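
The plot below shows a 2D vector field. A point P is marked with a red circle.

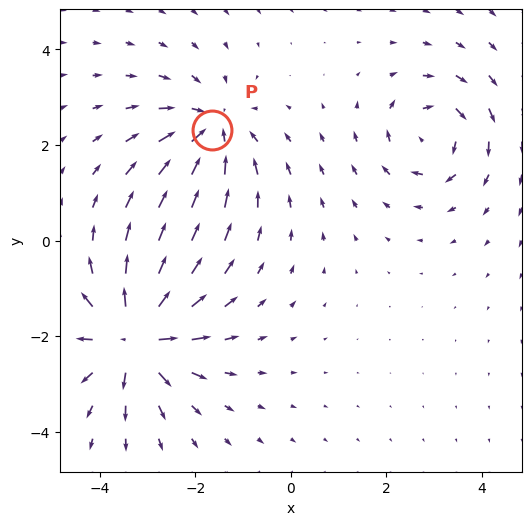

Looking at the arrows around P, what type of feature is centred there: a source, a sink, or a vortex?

At P (-1.6, 2.3) the arrows converge inward. Divergence about -4, curl ≈0 — negative divergence with near-zero curl is a sink.

sink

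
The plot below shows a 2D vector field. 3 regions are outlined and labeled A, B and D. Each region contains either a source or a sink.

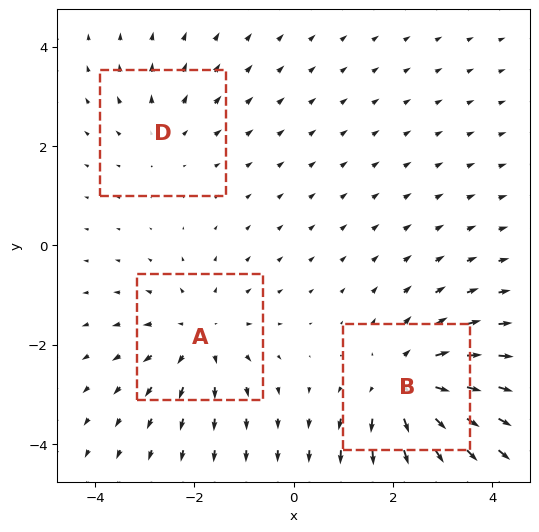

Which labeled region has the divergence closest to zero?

D

Divergence at each region's feature centre — A: about +3, B: about +4, D: about +2. Region D is closest to zero.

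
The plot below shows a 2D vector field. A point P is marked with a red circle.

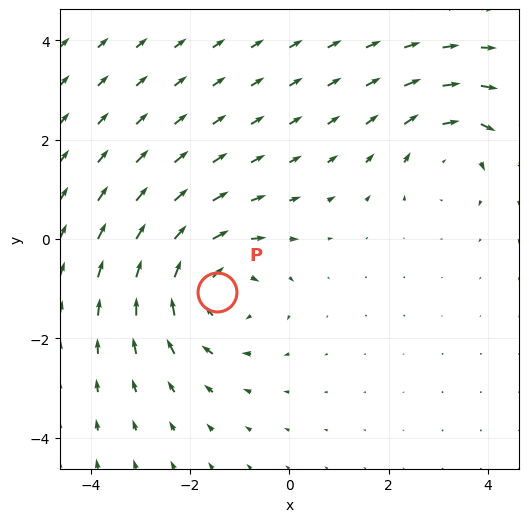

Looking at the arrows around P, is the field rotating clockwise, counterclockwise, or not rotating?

clockwise

Near P at (-1.5, -1.1) the arrows circulate clockwise. The curl (z-component) there is about -4; negative curl means clockwise rotation.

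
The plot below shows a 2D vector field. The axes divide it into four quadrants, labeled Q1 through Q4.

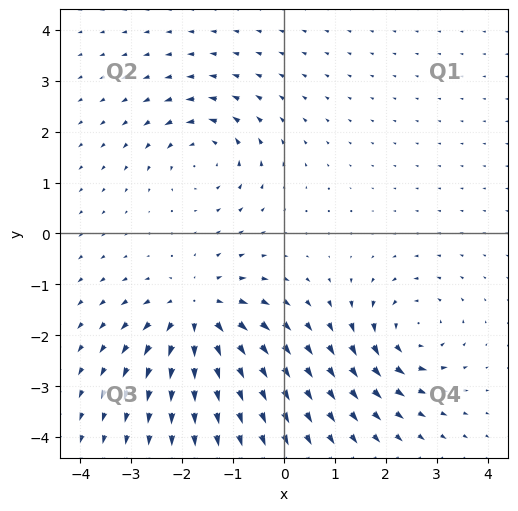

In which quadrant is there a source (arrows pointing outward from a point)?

Q3

The source sits at approximately (-1.7, -1.6), which lies in quadrant Q3. The divergence there is about +5, positive as expected for a source.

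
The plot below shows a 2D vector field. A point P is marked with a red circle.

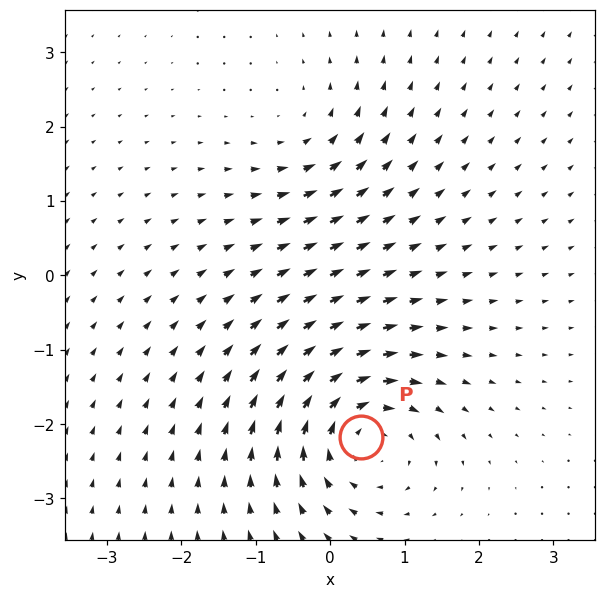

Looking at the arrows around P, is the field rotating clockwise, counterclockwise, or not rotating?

Near P at (0.4, -2.2) the arrows circulate clockwise. The curl (z-component) there is about -5; negative curl means clockwise rotation.

clockwise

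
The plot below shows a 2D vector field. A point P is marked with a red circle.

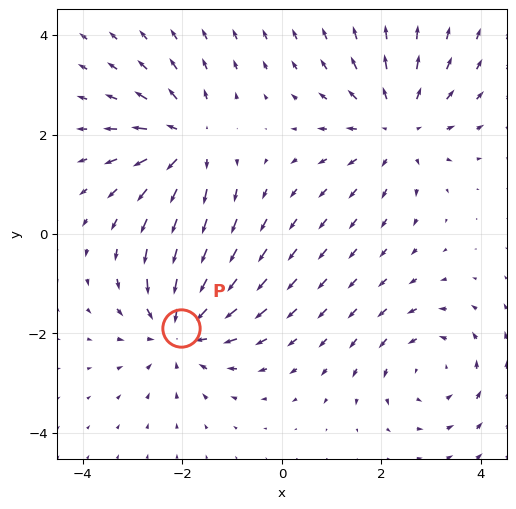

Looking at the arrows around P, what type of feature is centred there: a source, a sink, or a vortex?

sink

At P (-2.0, -1.9) the arrows converge inward. Divergence about -4, curl ≈0 — negative divergence with near-zero curl is a sink.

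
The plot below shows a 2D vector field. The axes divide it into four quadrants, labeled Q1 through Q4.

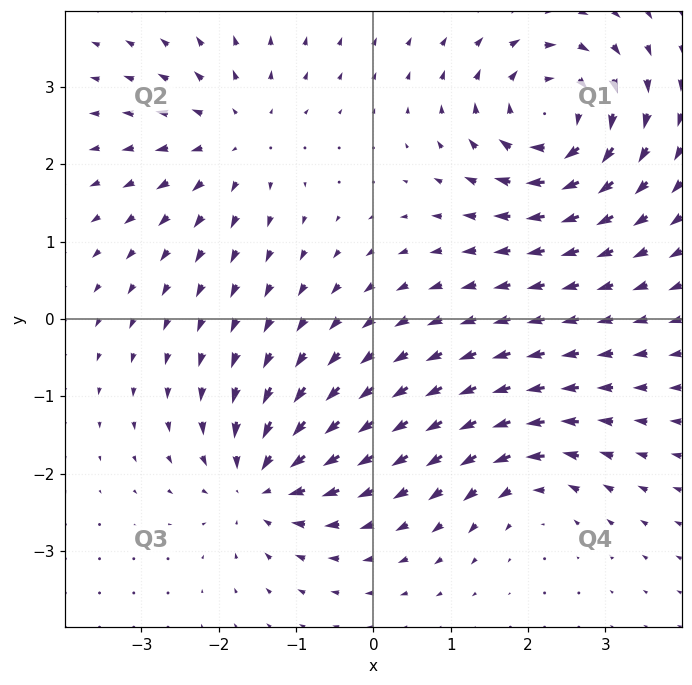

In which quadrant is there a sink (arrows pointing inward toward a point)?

Q3

The sink sits at approximately (-1.5, -2.1), which lies in quadrant Q3. The divergence there is about -6, negative as expected for a sink.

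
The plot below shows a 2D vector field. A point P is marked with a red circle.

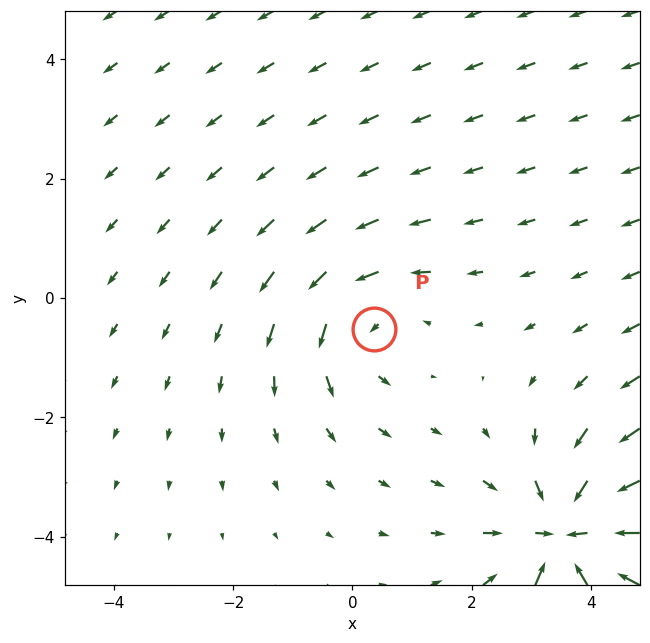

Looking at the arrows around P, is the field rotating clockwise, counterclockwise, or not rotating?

Near P at (0.4, -0.5) the arrows circulate counterclockwise. The curl (z-component) there is about +3; positive curl means counterclockwise rotation.

counterclockwise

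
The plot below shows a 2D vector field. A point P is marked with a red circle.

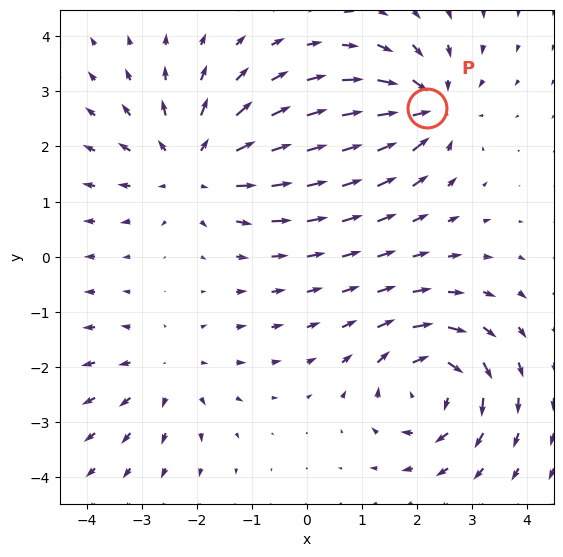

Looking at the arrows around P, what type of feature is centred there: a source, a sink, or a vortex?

At P (2.2, 2.7) the arrows converge inward. Divergence about -5, curl ≈0 — negative divergence with near-zero curl is a sink.

sink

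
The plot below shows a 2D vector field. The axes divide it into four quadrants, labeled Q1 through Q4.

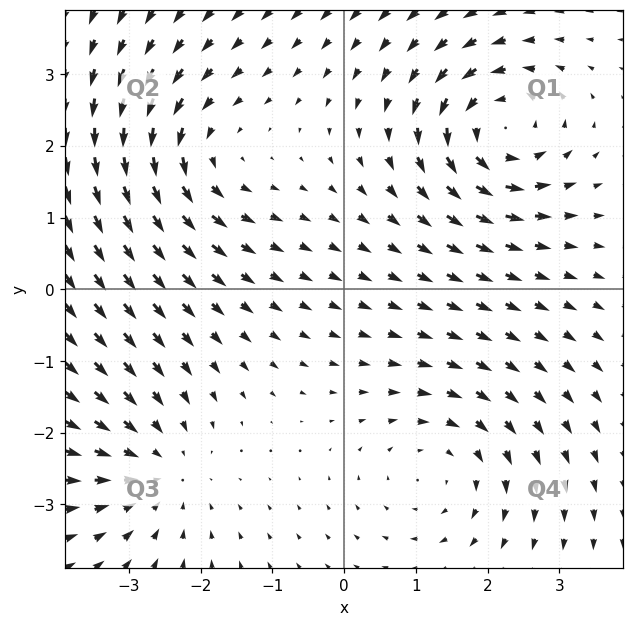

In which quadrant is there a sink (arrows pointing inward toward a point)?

The sink sits at approximately (-2.6, -2.5), which lies in quadrant Q3. The divergence there is about -3, negative as expected for a sink.

Q3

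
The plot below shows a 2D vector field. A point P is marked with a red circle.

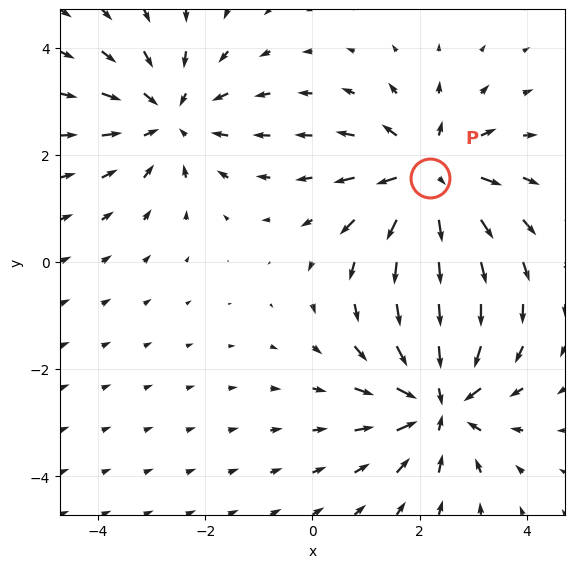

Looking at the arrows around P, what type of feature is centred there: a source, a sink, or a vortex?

At P (2.2, 1.6) the arrows spread outward. Divergence about +5, curl ≈0 — positive divergence with near-zero curl is a source.

source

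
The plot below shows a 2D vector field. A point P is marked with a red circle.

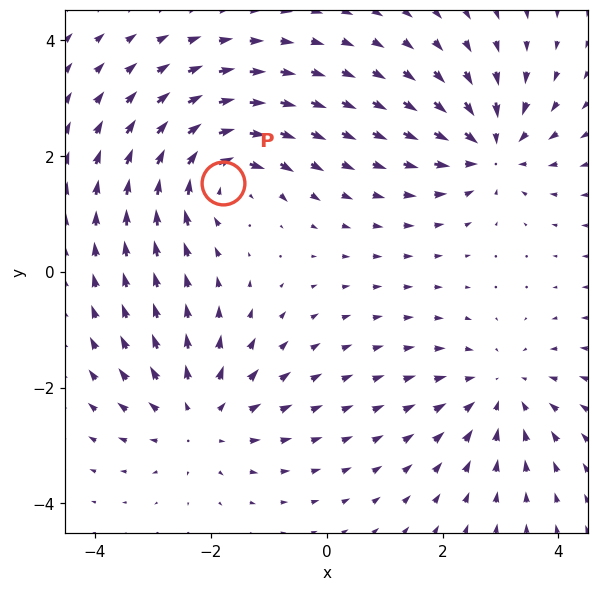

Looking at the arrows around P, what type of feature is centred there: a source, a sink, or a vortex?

vortex

At P (-1.8, 1.5) the arrows circulate clockwise. Divergence ≈0, curl about -6 — near-zero divergence with nonzero curl is a vortex.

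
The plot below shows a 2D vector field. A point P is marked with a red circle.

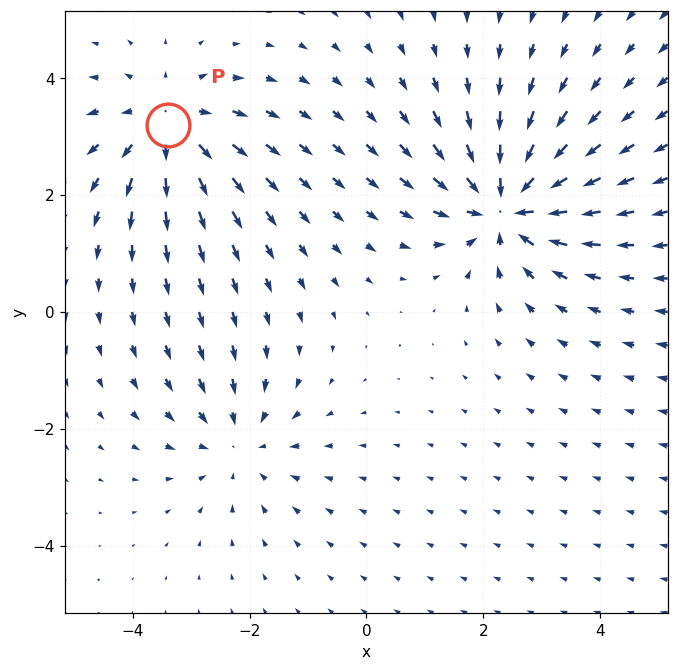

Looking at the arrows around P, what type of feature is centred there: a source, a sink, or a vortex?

At P (-3.4, 3.2) the arrows spread outward. Divergence about +3, curl ≈0 — positive divergence with near-zero curl is a source.

source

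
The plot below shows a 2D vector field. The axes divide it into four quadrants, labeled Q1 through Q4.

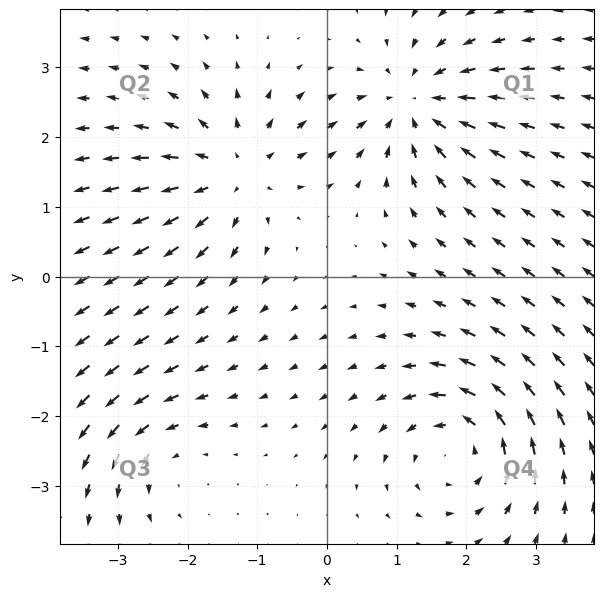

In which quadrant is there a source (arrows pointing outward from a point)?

Q2

The source sits at approximately (-1.3, 1.5), which lies in quadrant Q2. The divergence there is about +5, positive as expected for a source.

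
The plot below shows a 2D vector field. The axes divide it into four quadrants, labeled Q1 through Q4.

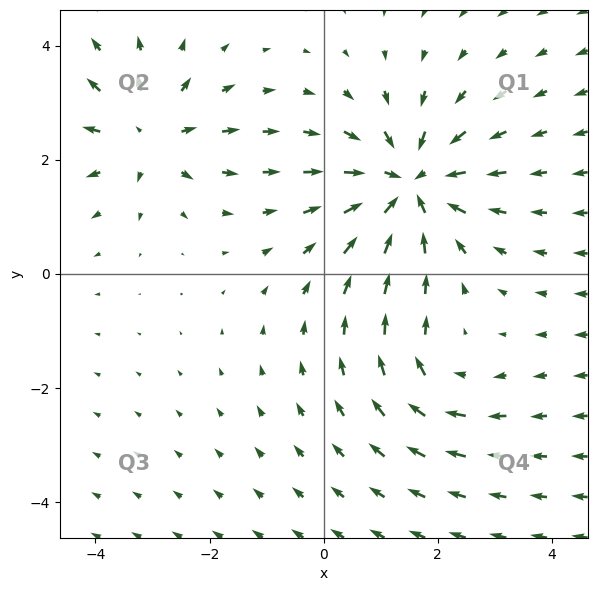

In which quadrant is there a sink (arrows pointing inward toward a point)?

Q1

The sink sits at approximately (1.5, 1.6), which lies in quadrant Q1. The divergence there is about -5, negative as expected for a sink.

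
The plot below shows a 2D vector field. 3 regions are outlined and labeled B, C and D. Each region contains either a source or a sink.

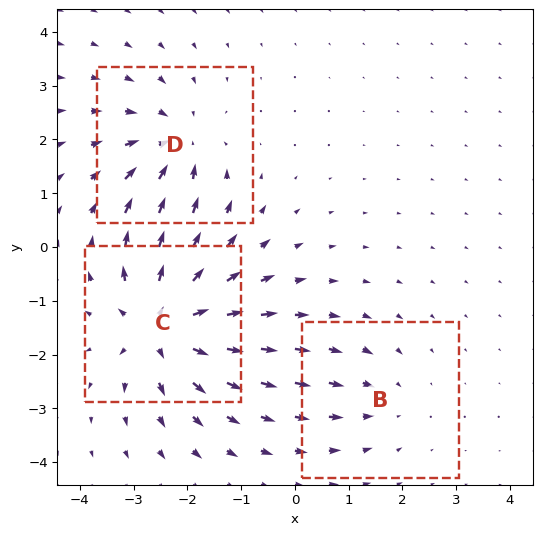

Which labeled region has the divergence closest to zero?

B

Divergence at each region's feature centre — B: about -2, C: about +5, D: about -3. Region B is closest to zero.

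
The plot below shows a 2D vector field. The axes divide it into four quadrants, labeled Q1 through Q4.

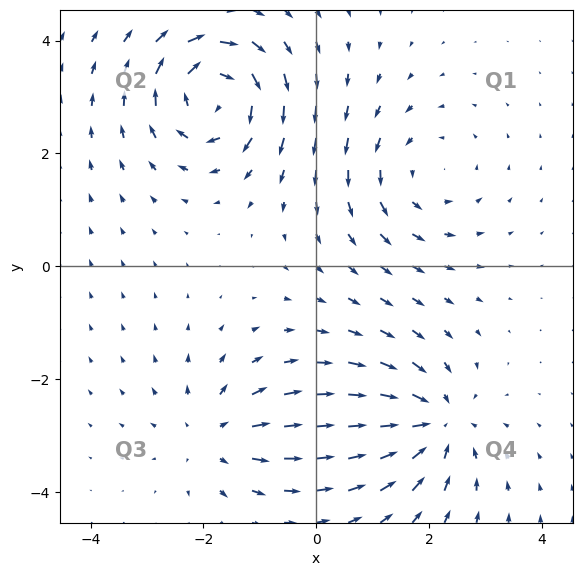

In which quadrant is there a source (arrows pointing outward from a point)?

The source sits at approximately (-1.8, -3.0), which lies in quadrant Q3. The divergence there is about +4, positive as expected for a source.

Q3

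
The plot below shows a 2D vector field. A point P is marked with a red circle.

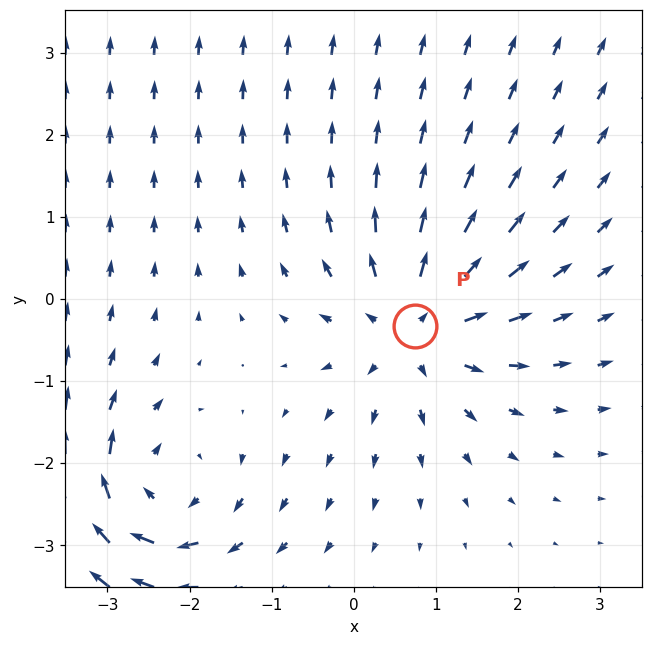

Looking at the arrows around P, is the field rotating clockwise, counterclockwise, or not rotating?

not rotating

Near P at (0.7, -0.3) the arrows show no circulation. The curl there is ≈0.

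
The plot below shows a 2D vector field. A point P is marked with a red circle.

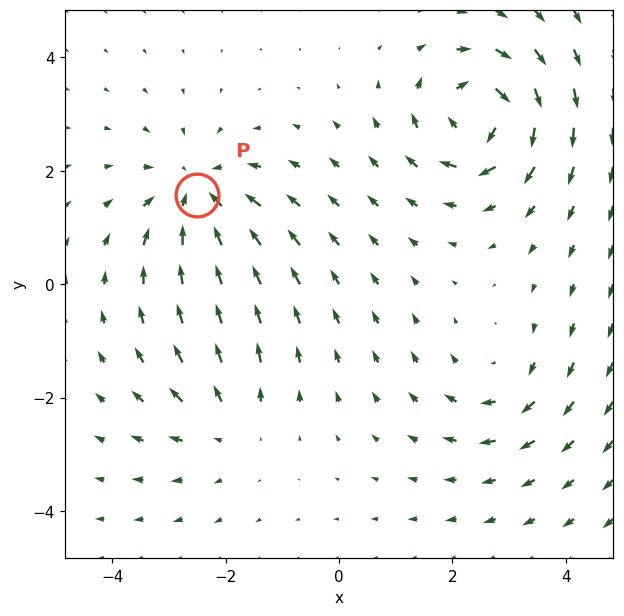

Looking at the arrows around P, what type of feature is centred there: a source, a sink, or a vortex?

sink

At P (-2.5, 1.6) the arrows converge inward. Divergence about -4, curl ≈0 — negative divergence with near-zero curl is a sink.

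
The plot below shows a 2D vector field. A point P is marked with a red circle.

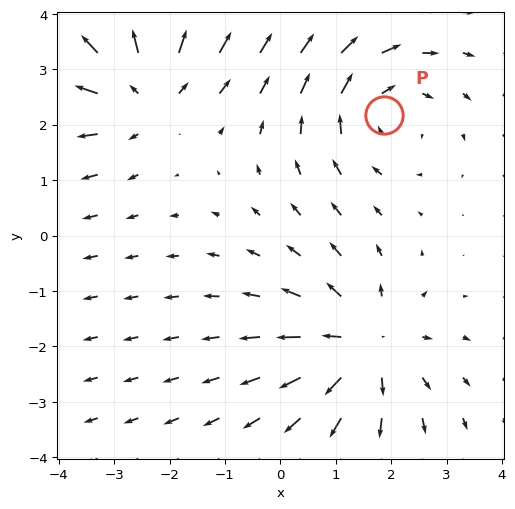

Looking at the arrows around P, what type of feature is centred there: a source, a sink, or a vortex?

At P (1.9, 2.2) the arrows circulate clockwise. Divergence ≈0, curl about -3 — near-zero divergence with nonzero curl is a vortex.

vortex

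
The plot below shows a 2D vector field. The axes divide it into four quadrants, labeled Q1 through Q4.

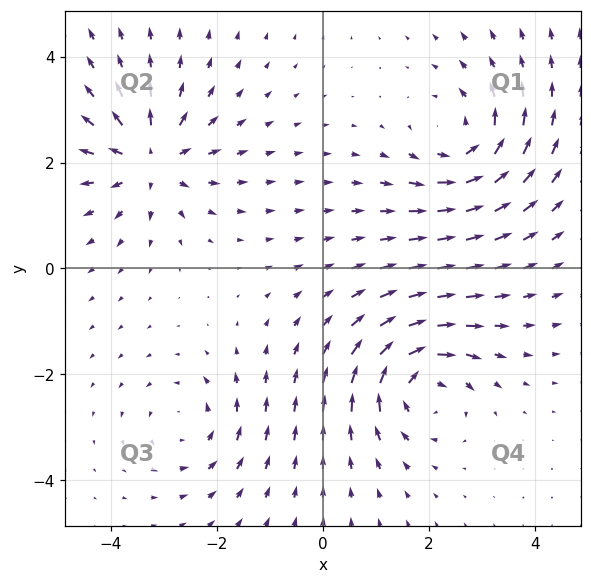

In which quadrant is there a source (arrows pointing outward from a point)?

The source sits at approximately (-3.3, 2.1), which lies in quadrant Q2. The divergence there is about +5, positive as expected for a source.

Q2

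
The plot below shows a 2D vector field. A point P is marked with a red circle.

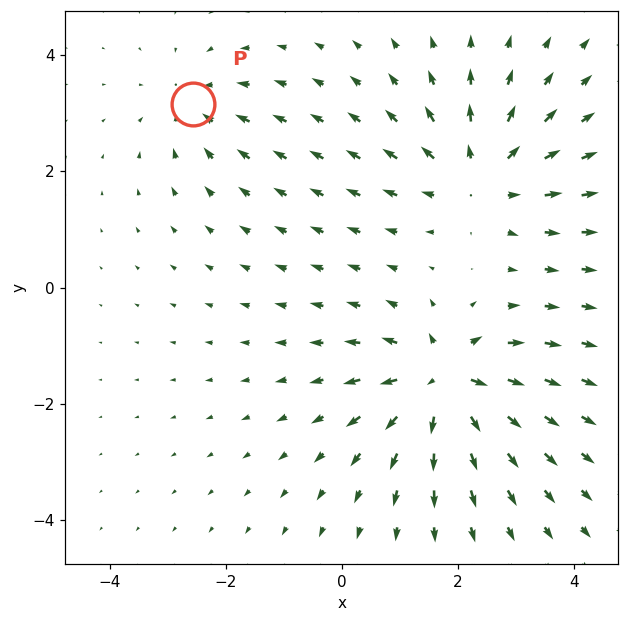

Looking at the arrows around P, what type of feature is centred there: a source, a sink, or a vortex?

sink

At P (-2.6, 3.2) the arrows converge inward. Divergence about -3, curl ≈0 — negative divergence with near-zero curl is a sink.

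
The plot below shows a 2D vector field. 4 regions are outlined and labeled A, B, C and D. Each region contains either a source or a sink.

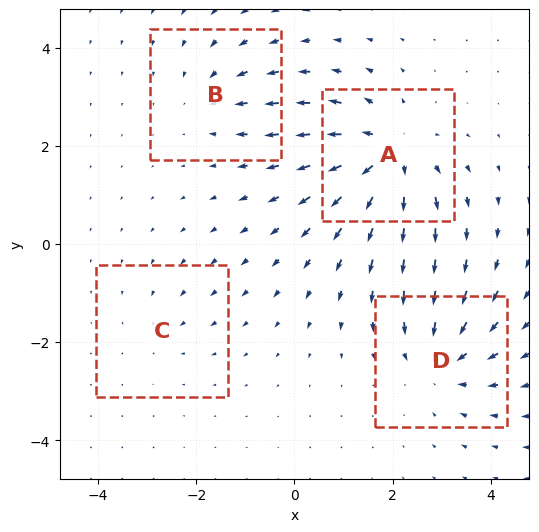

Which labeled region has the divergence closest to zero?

Divergence at each region's feature centre — A: about +6, B: about -3, C: about -2, D: about -5. Region C is closest to zero.

C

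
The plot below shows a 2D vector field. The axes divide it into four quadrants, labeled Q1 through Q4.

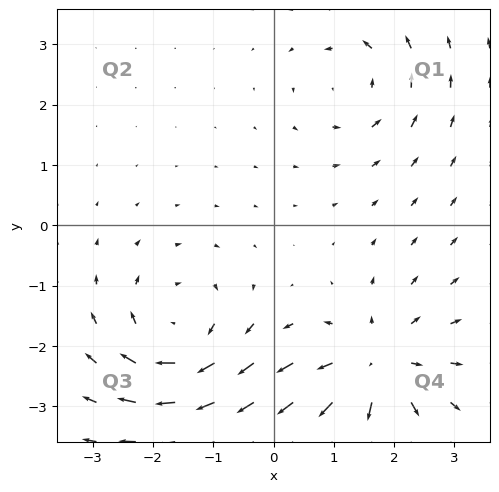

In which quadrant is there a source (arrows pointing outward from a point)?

Q4

The source sits at approximately (1.7, -2.4), which lies in quadrant Q4. The divergence there is about +5, positive as expected for a source.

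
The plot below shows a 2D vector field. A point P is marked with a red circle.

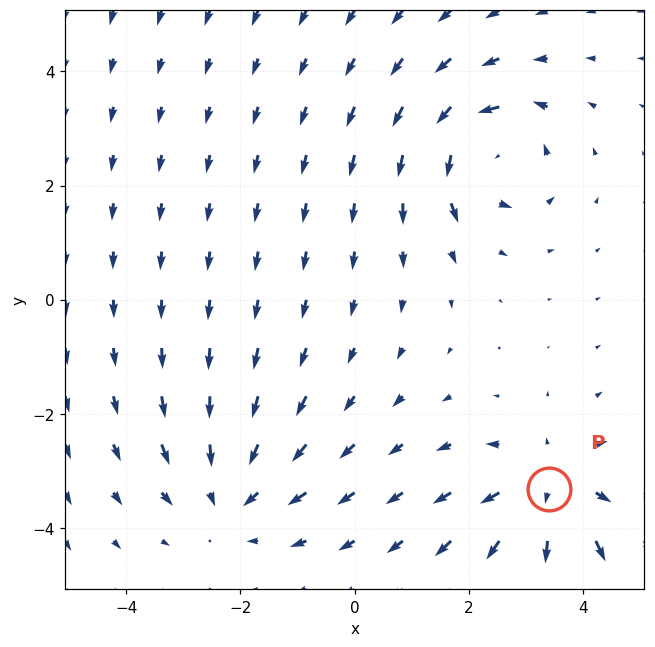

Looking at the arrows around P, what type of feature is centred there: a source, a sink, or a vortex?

At P (3.4, -3.3) the arrows spread outward. Divergence about +4, curl ≈0 — positive divergence with near-zero curl is a source.

source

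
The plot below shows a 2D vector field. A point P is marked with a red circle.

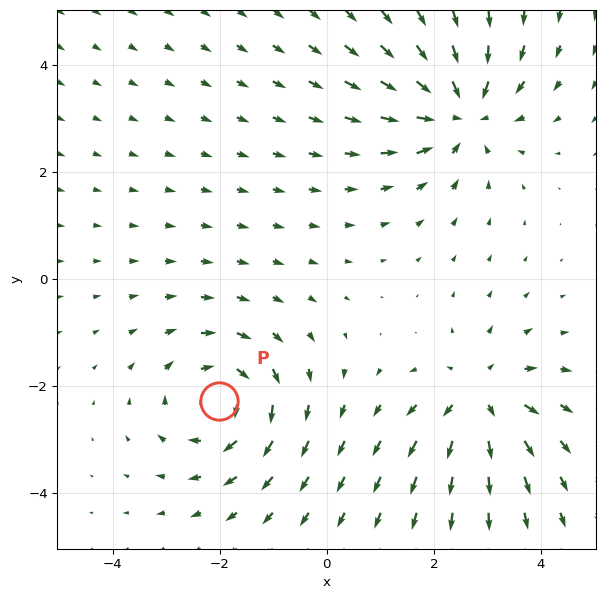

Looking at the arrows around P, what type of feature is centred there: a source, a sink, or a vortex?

vortex

At P (-2.0, -2.3) the arrows circulate clockwise. Divergence ≈0, curl about -4 — near-zero divergence with nonzero curl is a vortex.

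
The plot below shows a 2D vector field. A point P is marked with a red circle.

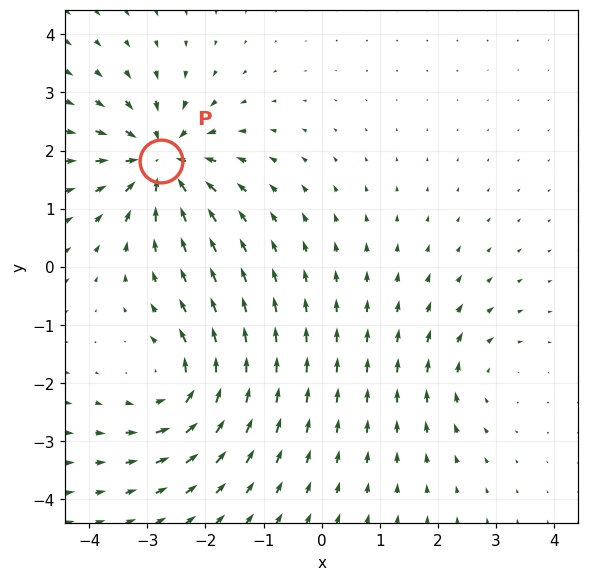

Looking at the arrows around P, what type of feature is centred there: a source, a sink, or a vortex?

sink

At P (-2.8, 1.8) the arrows converge inward. Divergence about -6, curl ≈0 — negative divergence with near-zero curl is a sink.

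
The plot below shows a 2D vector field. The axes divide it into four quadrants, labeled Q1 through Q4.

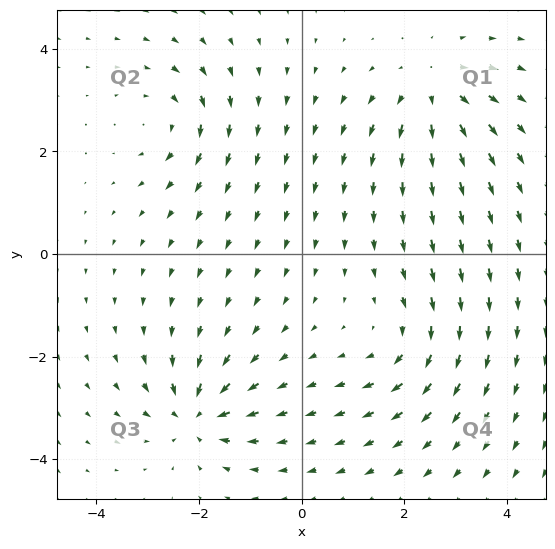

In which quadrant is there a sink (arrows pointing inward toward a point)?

The sink sits at approximately (-2.1, -3.1), which lies in quadrant Q3. The divergence there is about -5, negative as expected for a sink.

Q3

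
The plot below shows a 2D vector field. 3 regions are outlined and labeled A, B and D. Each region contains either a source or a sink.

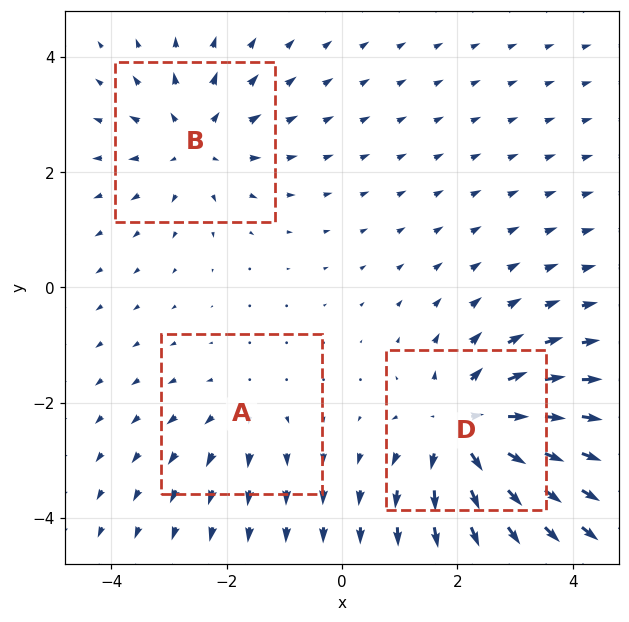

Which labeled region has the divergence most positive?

Divergence at each region's feature centre — A: about +2, B: about +3, D: about +5. Region D is most positive.

D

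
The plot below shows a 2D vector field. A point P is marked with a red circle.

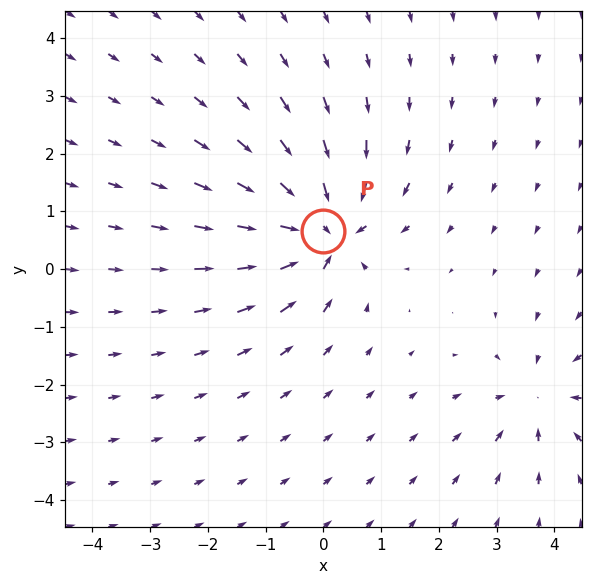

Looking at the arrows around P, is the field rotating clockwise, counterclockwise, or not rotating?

Near P at (-0.0, 0.7) the arrows show no circulation. The curl there is ≈0.

not rotating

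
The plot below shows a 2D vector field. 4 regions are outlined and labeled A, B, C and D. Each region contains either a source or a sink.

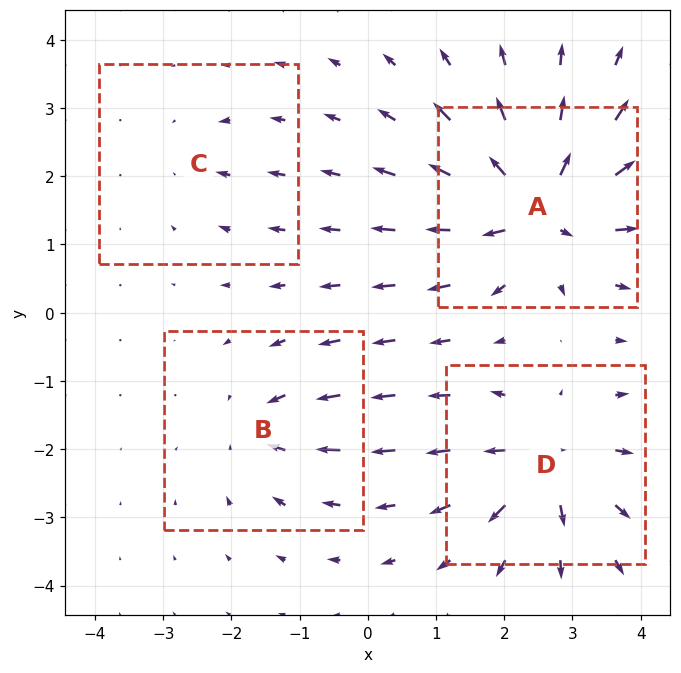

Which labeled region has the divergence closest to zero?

Divergence at each region's feature centre — A: about +9, B: about -4, C: about -2, D: about +6. Region C is closest to zero.

C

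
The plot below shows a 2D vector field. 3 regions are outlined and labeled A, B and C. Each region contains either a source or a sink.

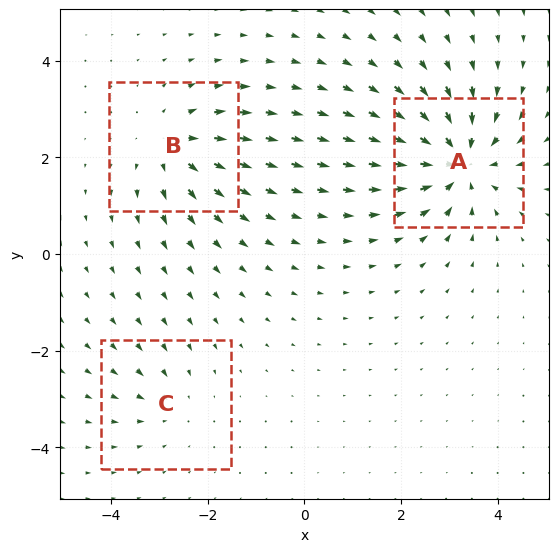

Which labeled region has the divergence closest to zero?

Divergence at each region's feature centre — A: about -6, B: about +4, C: about -2. Region C is closest to zero.

C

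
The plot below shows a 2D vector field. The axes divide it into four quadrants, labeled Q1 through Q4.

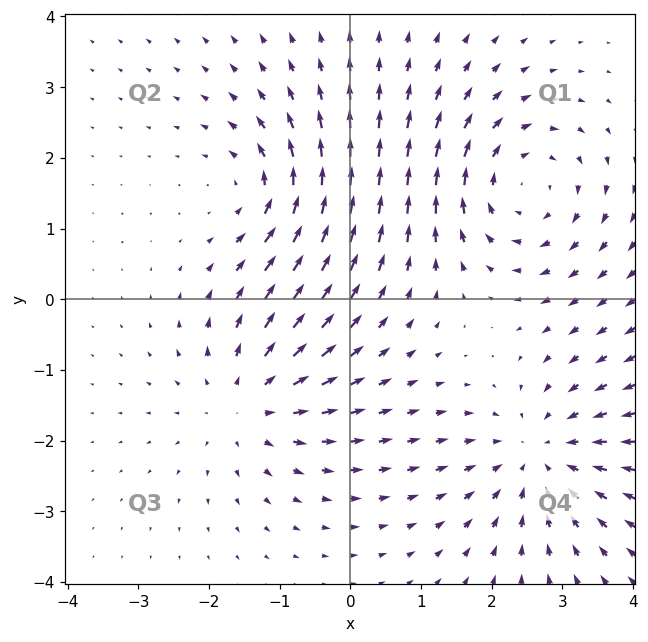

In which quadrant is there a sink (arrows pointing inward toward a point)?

Q4

The sink sits at approximately (2.7, -2.2), which lies in quadrant Q4. The divergence there is about -4, negative as expected for a sink.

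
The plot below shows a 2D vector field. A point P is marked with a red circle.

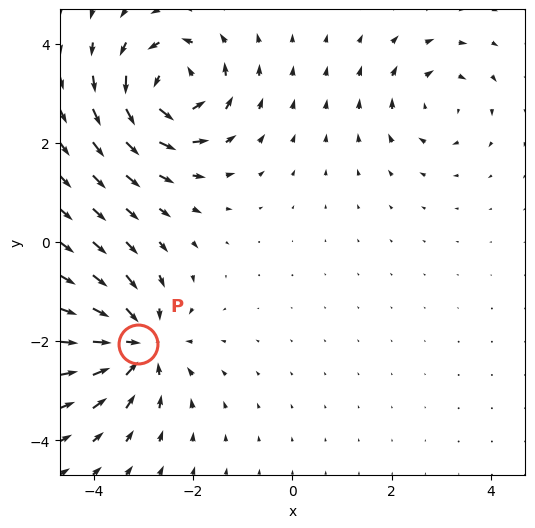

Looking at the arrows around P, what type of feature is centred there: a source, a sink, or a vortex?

sink

At P (-3.1, -2.0) the arrows converge inward. Divergence about -5, curl ≈0 — negative divergence with near-zero curl is a sink.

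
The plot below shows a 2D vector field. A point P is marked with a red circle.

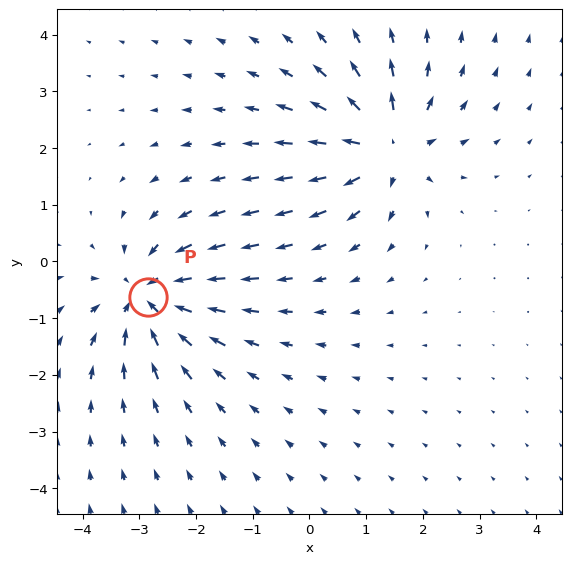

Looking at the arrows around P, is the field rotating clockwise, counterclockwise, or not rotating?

Near P at (-2.8, -0.6) the arrows show no circulation. The curl there is ≈0.

not rotating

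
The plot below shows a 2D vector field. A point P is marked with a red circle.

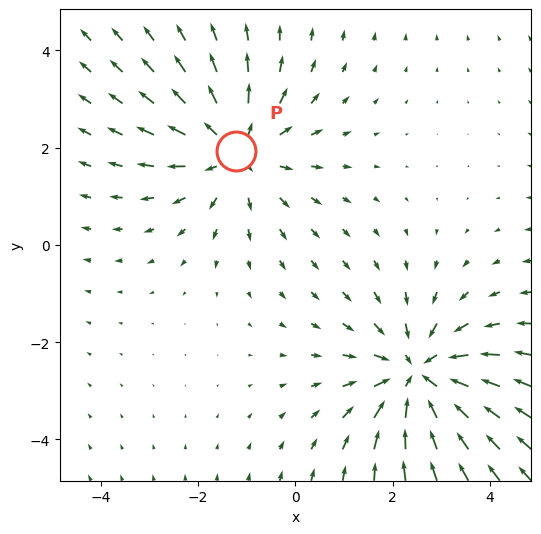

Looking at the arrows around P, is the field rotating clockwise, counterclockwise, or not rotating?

Near P at (-1.2, 1.9) the arrows show no circulation. The curl there is ≈0.

not rotating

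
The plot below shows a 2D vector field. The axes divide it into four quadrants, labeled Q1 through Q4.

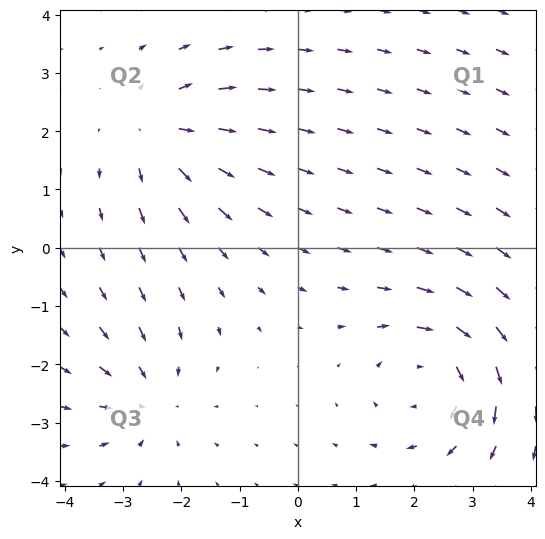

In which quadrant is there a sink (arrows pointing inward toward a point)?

The sink sits at approximately (-2.6, -2.6), which lies in quadrant Q3. The divergence there is about -3, negative as expected for a sink.

Q3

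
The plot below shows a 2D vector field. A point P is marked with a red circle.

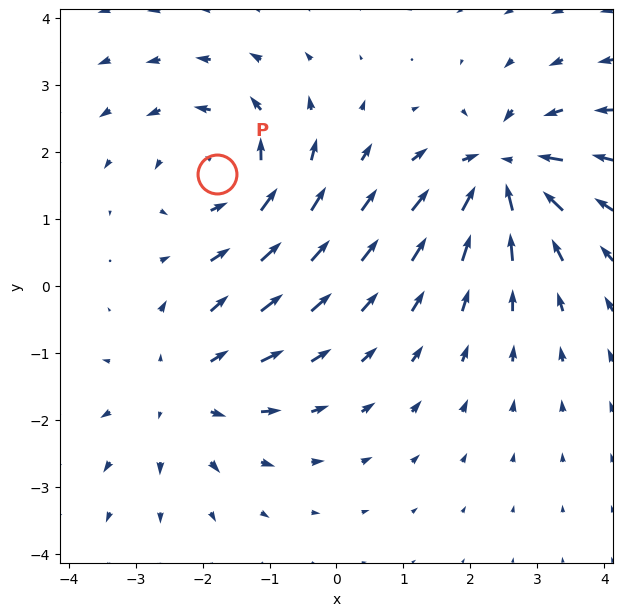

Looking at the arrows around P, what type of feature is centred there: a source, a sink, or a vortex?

vortex

At P (-1.8, 1.7) the arrows circulate counterclockwise. Divergence ≈0, curl about +4 — near-zero divergence with nonzero curl is a vortex.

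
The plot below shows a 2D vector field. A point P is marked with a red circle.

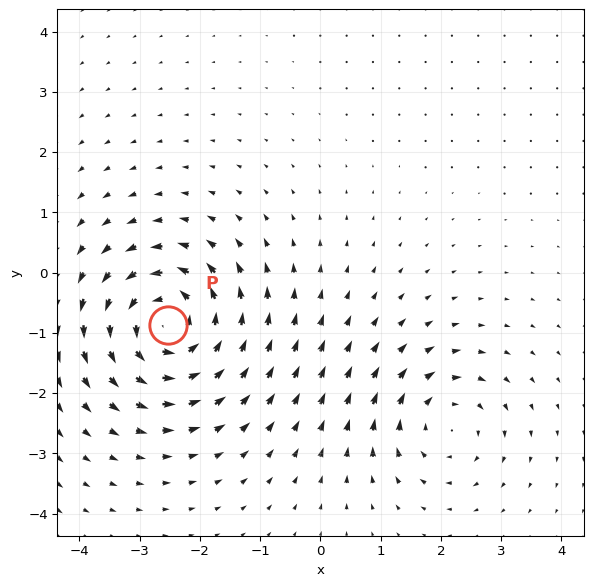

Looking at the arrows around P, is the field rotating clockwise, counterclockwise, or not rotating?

counterclockwise

Near P at (-2.5, -0.9) the arrows circulate counterclockwise. The curl (z-component) there is about +6; positive curl means counterclockwise rotation.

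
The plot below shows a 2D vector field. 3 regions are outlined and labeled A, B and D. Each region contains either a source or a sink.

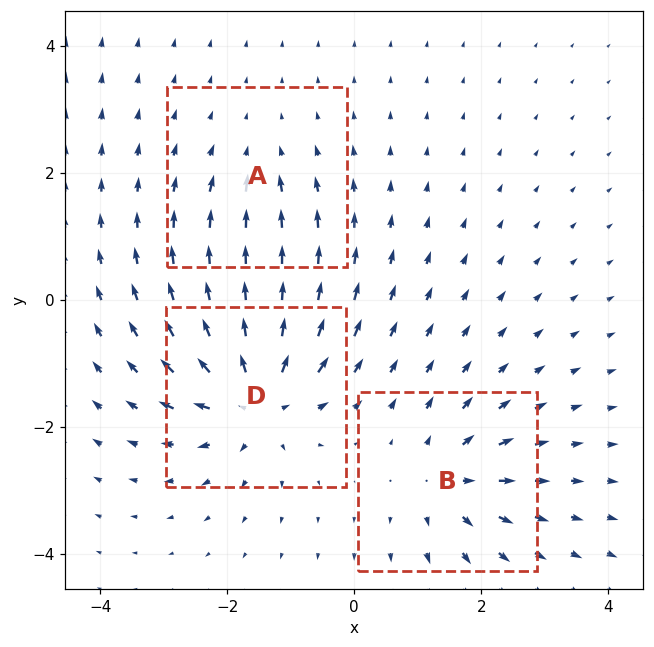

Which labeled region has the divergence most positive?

D

Divergence at each region's feature centre — A: about -2, B: about +4, D: about +6. Region D is most positive.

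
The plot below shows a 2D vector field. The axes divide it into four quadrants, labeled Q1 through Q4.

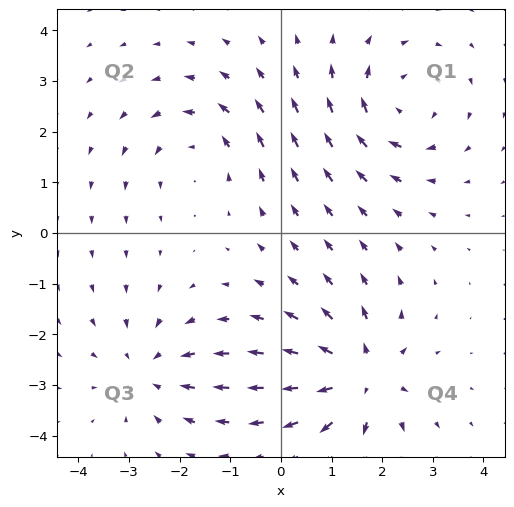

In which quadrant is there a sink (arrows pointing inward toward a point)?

Q3

The sink sits at approximately (-2.6, -2.7), which lies in quadrant Q3. The divergence there is about -3, negative as expected for a sink.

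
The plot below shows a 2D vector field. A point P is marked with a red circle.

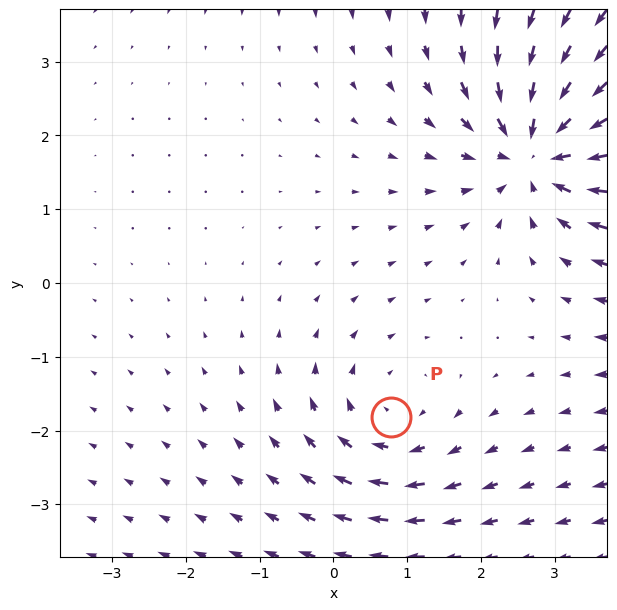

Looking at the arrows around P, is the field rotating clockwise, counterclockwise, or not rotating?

Near P at (0.8, -1.8) the arrows circulate clockwise. The curl (z-component) there is about -3; negative curl means clockwise rotation.

clockwise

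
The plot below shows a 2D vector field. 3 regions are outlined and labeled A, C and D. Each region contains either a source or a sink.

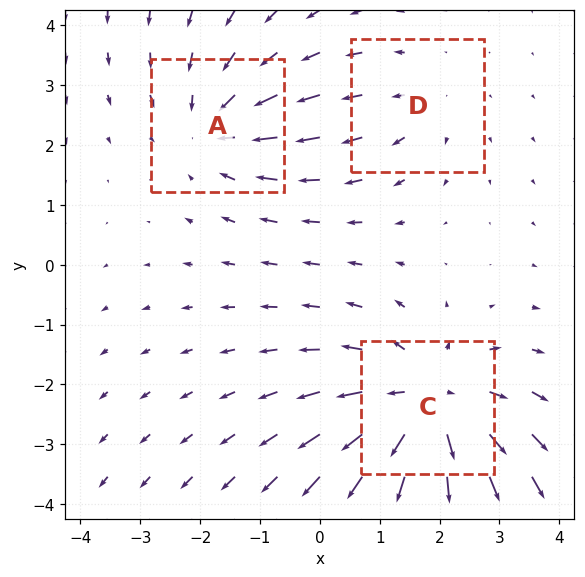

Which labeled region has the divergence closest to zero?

Divergence at each region's feature centre — A: about -3, C: about +4, D: about +2. Region D is closest to zero.

D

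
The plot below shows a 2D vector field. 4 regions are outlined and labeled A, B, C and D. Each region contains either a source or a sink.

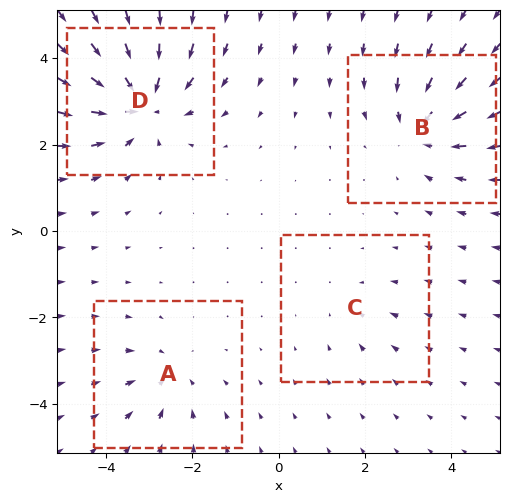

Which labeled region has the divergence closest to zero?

C

Divergence at each region's feature centre — A: about -3, B: about -5, C: about -2, D: about -7. Region C is closest to zero.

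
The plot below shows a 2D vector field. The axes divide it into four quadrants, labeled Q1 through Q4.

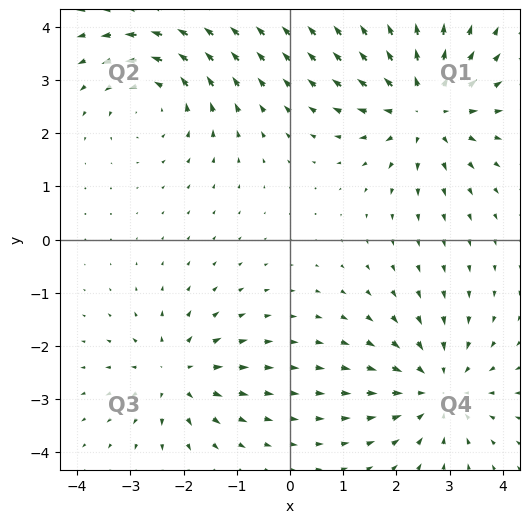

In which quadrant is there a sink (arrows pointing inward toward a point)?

The sink sits at approximately (2.8, -2.8), which lies in quadrant Q4. The divergence there is about -3, negative as expected for a sink.

Q4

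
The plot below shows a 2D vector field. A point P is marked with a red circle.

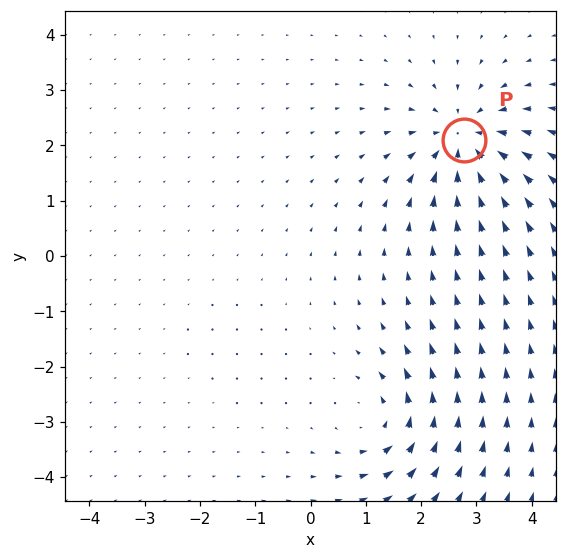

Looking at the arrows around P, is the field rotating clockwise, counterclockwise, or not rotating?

Near P at (2.8, 2.1) the arrows show no circulation. The curl there is ≈0.

not rotating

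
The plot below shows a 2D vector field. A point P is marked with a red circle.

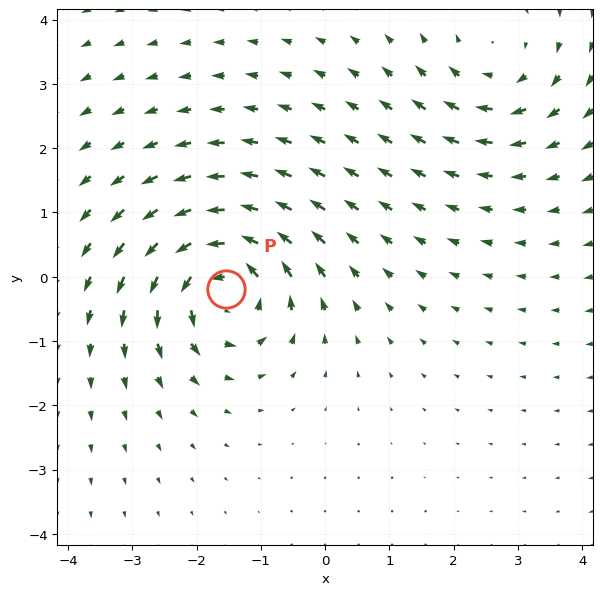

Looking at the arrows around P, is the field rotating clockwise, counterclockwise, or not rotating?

Near P at (-1.5, -0.2) the arrows circulate counterclockwise. The curl (z-component) there is about +5; positive curl means counterclockwise rotation.

counterclockwise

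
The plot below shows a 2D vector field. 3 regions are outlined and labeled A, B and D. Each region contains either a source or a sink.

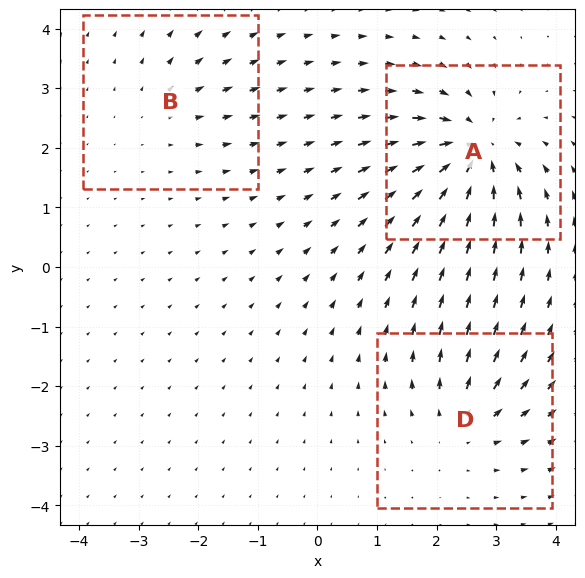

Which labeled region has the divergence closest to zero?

B

Divergence at each region's feature centre — A: about -6, B: about +2, D: about +3. Region B is closest to zero.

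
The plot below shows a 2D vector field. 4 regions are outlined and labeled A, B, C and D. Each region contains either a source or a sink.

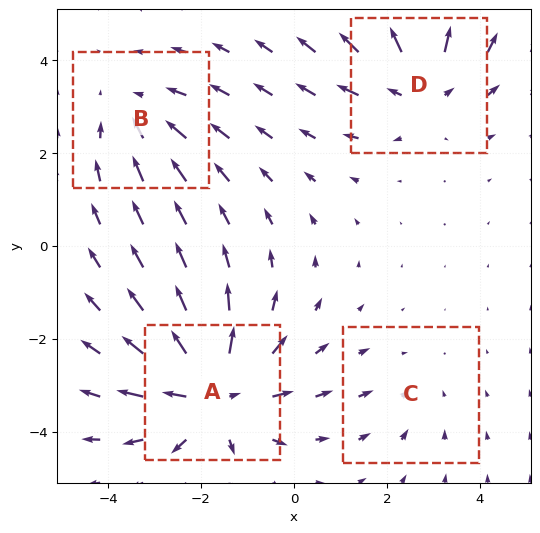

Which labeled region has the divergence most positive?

Divergence at each region's feature centre — A: about +6, B: about -3, C: about -2, D: about +4. Region A is most positive.

A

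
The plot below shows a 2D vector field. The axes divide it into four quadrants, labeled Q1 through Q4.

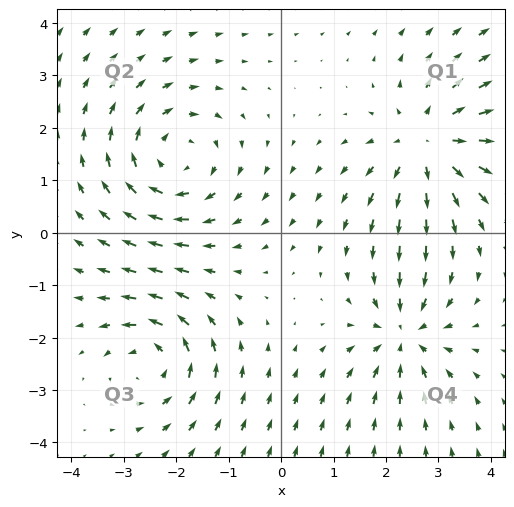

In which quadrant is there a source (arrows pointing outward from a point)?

The source sits at approximately (2.8, 1.7), which lies in quadrant Q1. The divergence there is about +4, positive as expected for a source.

Q1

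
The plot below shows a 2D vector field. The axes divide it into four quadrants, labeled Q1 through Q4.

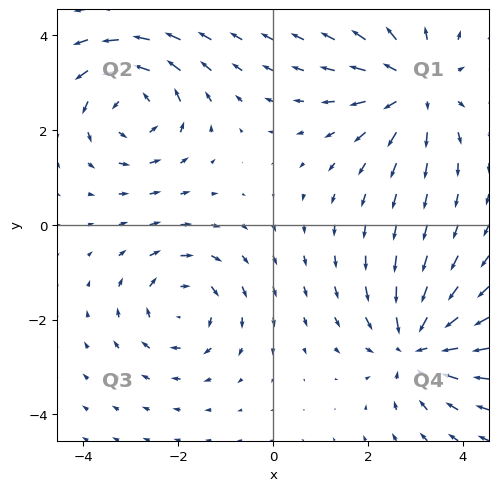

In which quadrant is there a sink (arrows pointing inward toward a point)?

The sink sits at approximately (3.0, -2.6), which lies in quadrant Q4. The divergence there is about -5, negative as expected for a sink.

Q4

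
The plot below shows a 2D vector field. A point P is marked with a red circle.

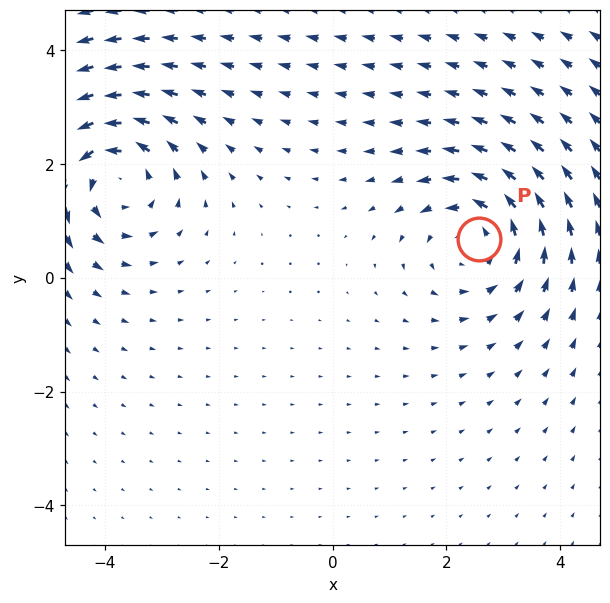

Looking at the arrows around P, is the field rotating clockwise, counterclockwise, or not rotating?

Near P at (2.6, 0.7) the arrows circulate counterclockwise. The curl (z-component) there is about +2; positive curl means counterclockwise rotation.

counterclockwise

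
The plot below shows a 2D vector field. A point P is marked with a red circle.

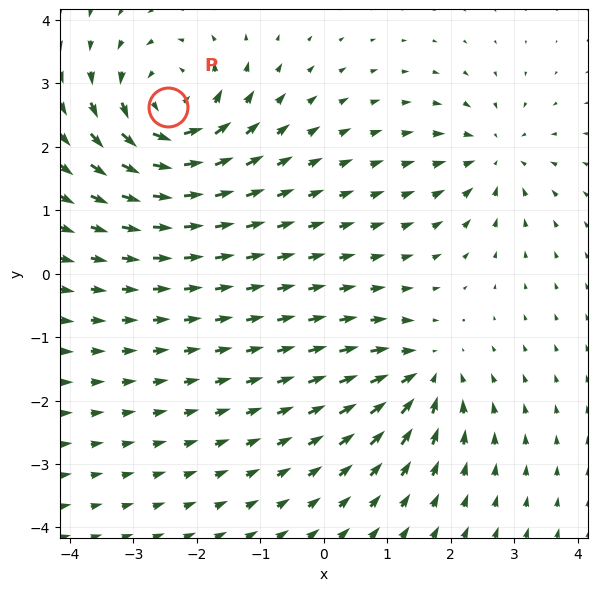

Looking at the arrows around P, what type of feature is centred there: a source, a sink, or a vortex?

At P (-2.5, 2.6) the arrows circulate counterclockwise. Divergence ≈0, curl about +6 — near-zero divergence with nonzero curl is a vortex.

vortex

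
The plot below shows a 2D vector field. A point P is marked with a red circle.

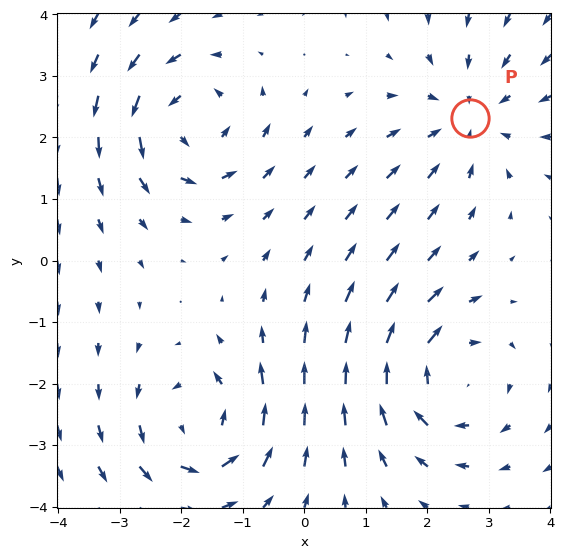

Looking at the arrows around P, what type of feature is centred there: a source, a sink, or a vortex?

sink

At P (2.7, 2.3) the arrows converge inward. Divergence about -2, curl ≈0 — negative divergence with near-zero curl is a sink.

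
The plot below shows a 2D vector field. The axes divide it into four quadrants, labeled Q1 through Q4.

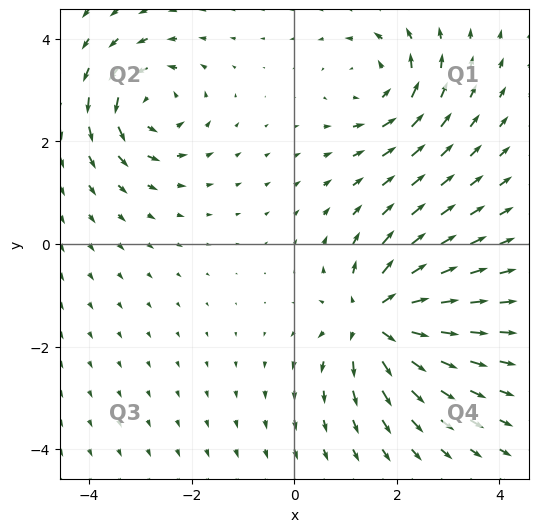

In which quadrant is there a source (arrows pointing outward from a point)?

Q4

The source sits at approximately (1.6, -1.5), which lies in quadrant Q4. The divergence there is about +6, positive as expected for a source.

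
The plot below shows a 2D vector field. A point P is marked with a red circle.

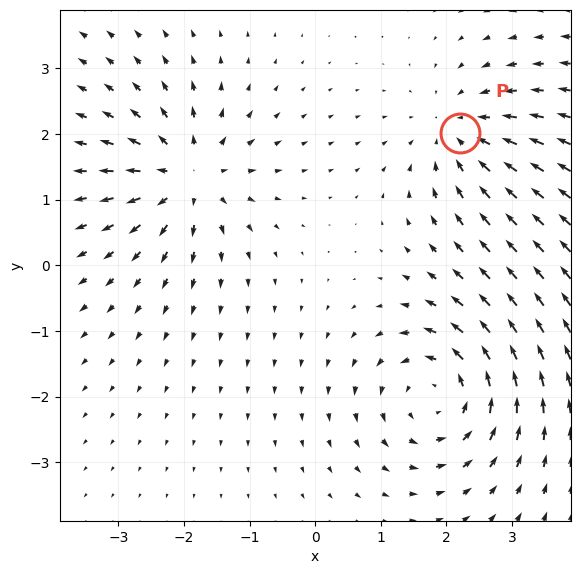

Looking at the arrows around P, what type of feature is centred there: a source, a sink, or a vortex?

At P (2.2, 2.0) the arrows converge inward. Divergence about -4, curl ≈0 — negative divergence with near-zero curl is a sink.

sink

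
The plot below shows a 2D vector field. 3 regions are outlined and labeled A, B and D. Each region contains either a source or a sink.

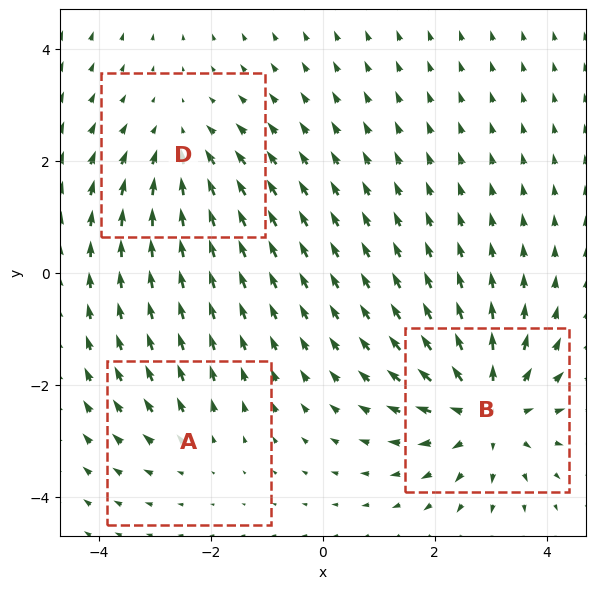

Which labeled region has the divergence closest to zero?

A

Divergence at each region's feature centre — A: about +2, B: about +5, D: about -3. Region A is closest to zero.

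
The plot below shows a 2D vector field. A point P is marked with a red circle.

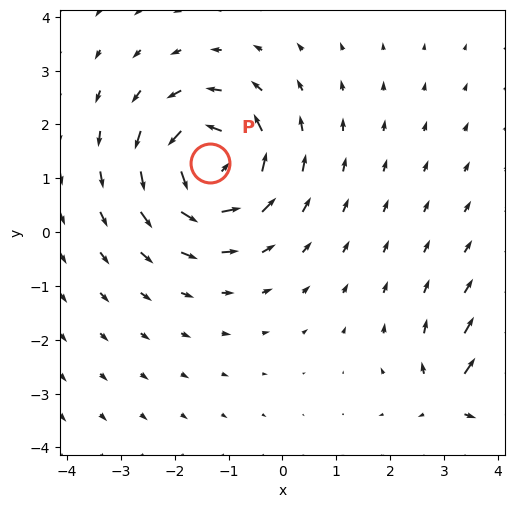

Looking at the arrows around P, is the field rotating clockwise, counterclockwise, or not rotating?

counterclockwise

Near P at (-1.3, 1.3) the arrows circulate counterclockwise. The curl (z-component) there is about +6; positive curl means counterclockwise rotation.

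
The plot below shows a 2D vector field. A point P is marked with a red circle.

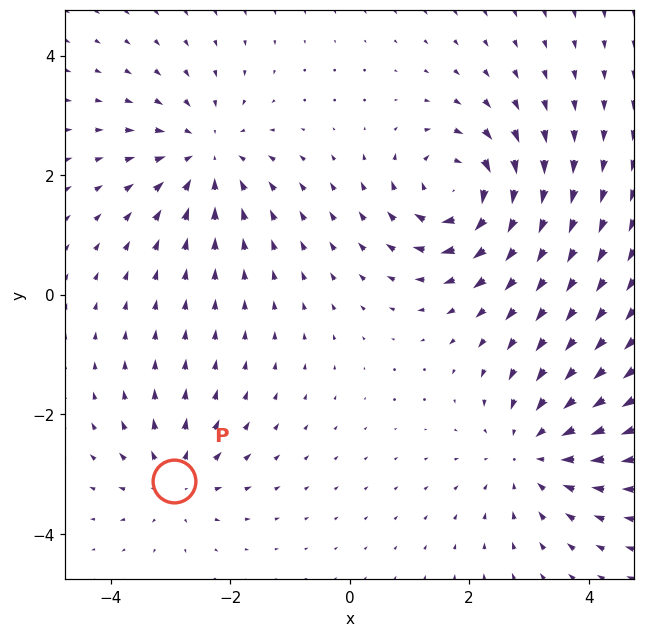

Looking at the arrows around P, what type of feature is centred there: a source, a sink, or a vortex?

source

At P (-2.9, -3.1) the arrows spread outward. Divergence about +4, curl ≈0 — positive divergence with near-zero curl is a source.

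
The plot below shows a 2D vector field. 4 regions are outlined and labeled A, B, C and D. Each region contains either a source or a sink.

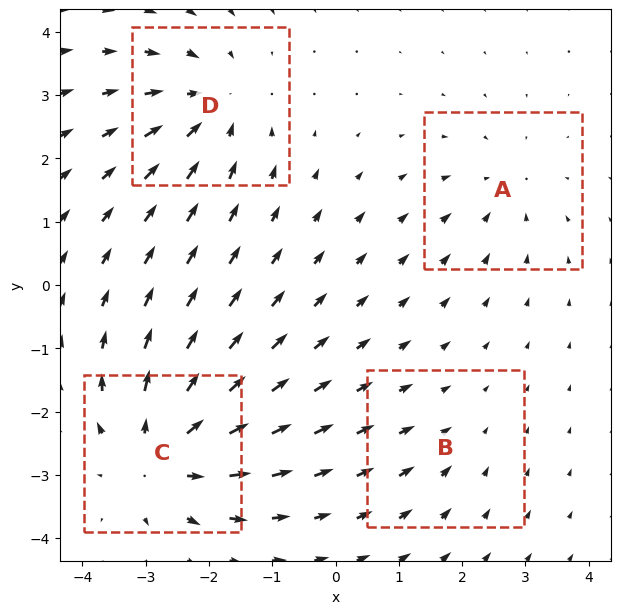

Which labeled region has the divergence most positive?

Divergence at each region's feature centre — A: about -3, B: about -2, C: about +6, D: about -5. Region C is most positive.

C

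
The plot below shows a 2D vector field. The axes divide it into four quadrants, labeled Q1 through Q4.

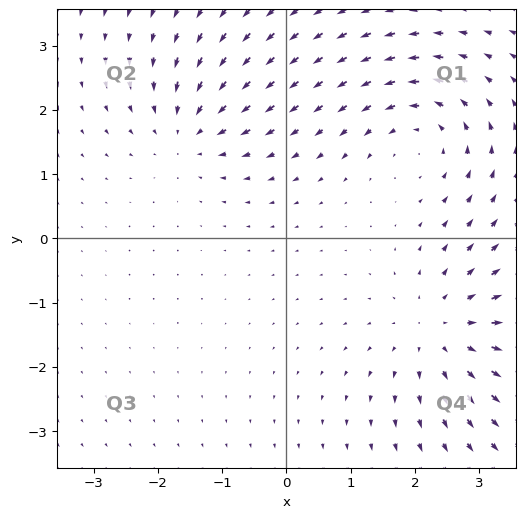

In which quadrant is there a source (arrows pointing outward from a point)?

Q4

The source sits at approximately (2.4, -1.4), which lies in quadrant Q4. The divergence there is about +4, positive as expected for a source.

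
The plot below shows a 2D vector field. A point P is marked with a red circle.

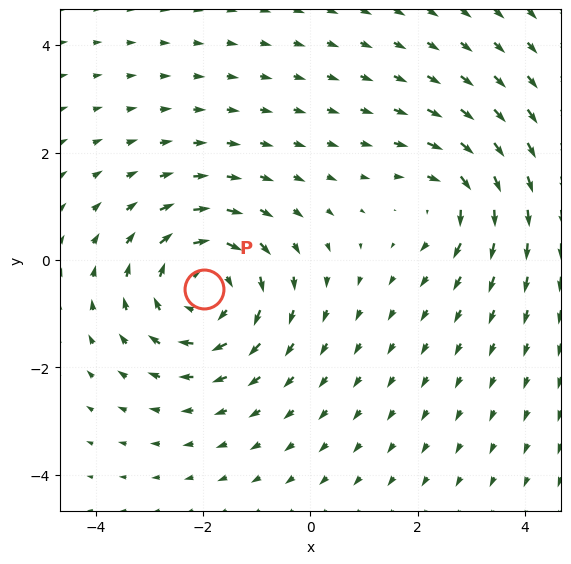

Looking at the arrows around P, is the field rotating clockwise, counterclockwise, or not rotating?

clockwise

Near P at (-2.0, -0.5) the arrows circulate clockwise. The curl (z-component) there is about -4; negative curl means clockwise rotation.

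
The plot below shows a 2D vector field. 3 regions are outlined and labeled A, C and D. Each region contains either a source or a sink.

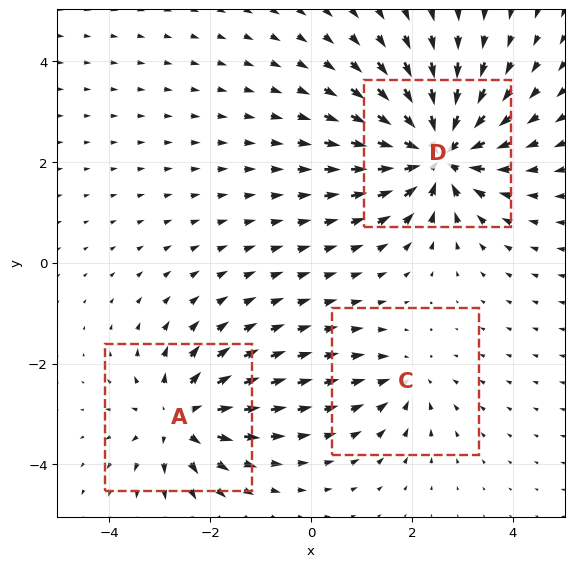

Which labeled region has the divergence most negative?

Divergence at each region's feature centre — A: about +4, C: about -2, D: about -6. Region D is most negative.

D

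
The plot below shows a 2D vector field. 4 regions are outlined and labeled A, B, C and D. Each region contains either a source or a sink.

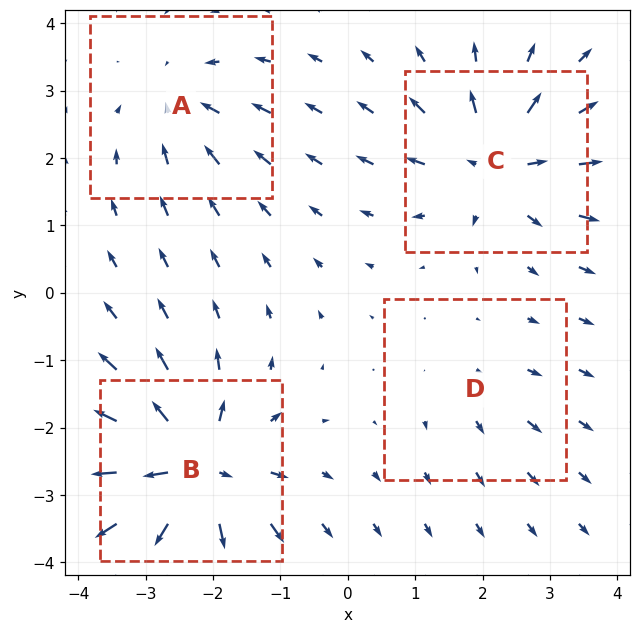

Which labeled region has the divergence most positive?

Divergence at each region's feature centre — A: about -4, B: about +8, C: about +6, D: about +2. Region B is most positive.

B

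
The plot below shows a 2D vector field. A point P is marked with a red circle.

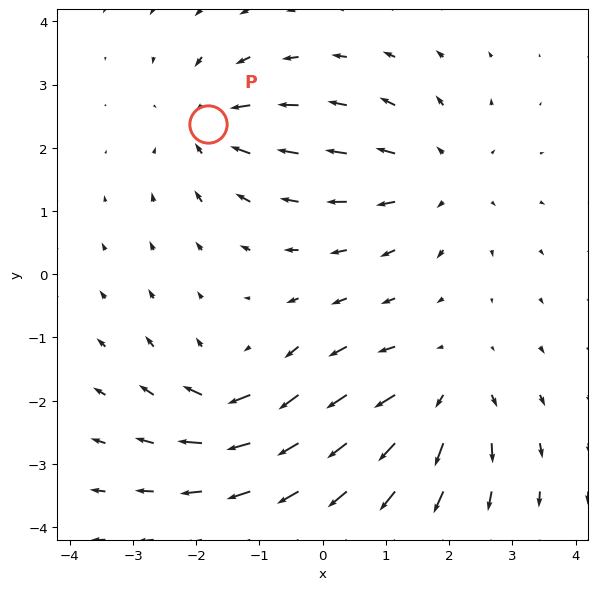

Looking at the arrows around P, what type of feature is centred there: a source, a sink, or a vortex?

sink

At P (-1.8, 2.4) the arrows converge inward. Divergence about -5, curl ≈0 — negative divergence with near-zero curl is a sink.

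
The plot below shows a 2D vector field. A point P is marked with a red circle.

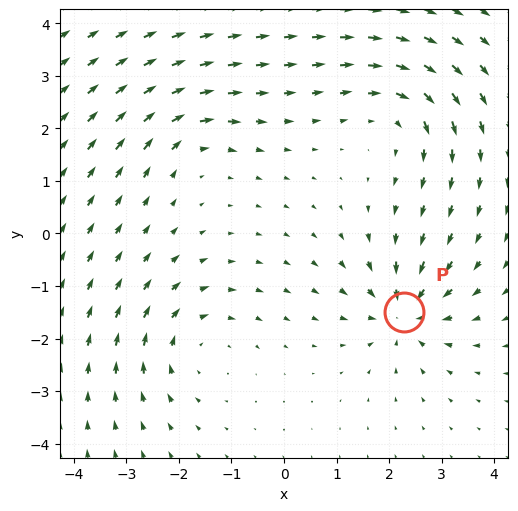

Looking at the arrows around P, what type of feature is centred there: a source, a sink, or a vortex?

At P (2.3, -1.5) the arrows converge inward. Divergence about -6, curl ≈0 — negative divergence with near-zero curl is a sink.

sink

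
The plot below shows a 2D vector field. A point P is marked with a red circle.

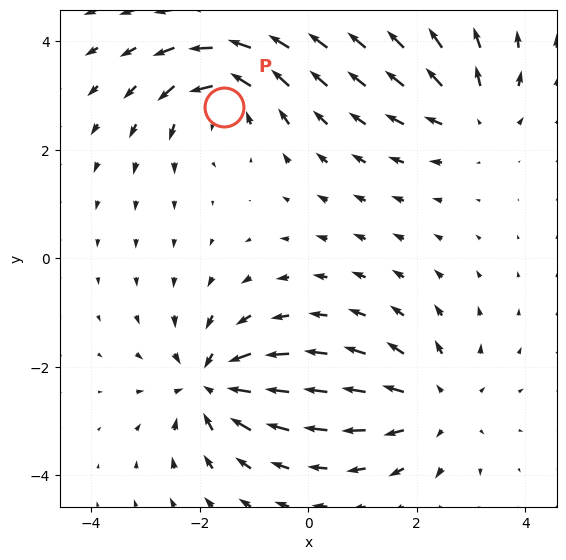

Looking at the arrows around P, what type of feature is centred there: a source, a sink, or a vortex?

At P (-1.6, 2.8) the arrows circulate counterclockwise. Divergence ≈0, curl about +5 — near-zero divergence with nonzero curl is a vortex.

vortex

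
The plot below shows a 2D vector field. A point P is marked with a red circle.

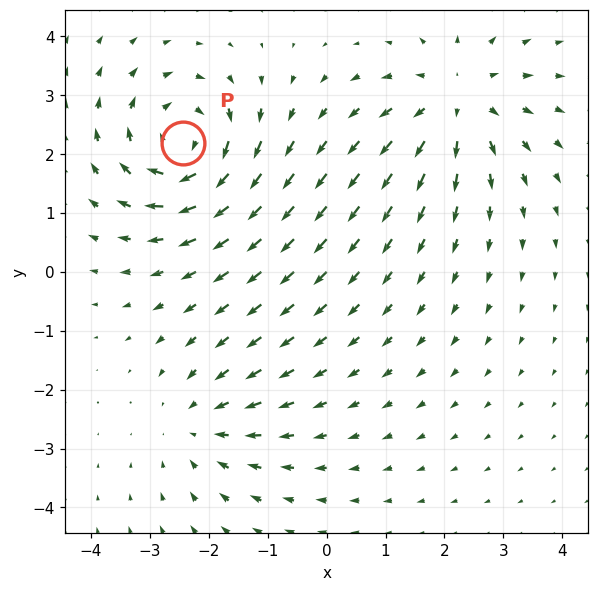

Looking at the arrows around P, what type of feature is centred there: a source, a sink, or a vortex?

At P (-2.4, 2.2) the arrows circulate clockwise. Divergence ≈0, curl about -6 — near-zero divergence with nonzero curl is a vortex.

vortex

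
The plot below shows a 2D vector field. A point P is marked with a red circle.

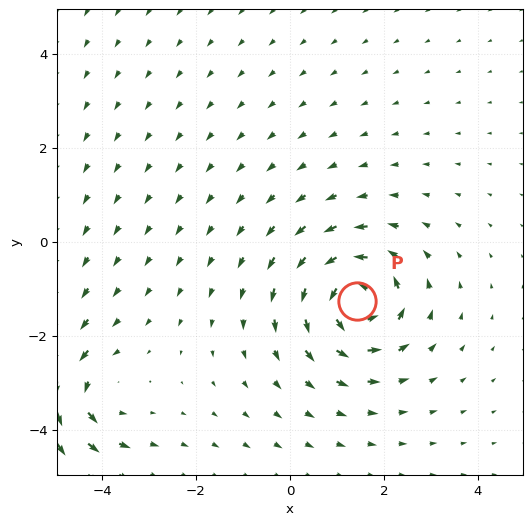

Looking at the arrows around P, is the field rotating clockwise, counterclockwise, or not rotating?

Near P at (1.4, -1.3) the arrows circulate counterclockwise. The curl (z-component) there is about +5; positive curl means counterclockwise rotation.

counterclockwise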